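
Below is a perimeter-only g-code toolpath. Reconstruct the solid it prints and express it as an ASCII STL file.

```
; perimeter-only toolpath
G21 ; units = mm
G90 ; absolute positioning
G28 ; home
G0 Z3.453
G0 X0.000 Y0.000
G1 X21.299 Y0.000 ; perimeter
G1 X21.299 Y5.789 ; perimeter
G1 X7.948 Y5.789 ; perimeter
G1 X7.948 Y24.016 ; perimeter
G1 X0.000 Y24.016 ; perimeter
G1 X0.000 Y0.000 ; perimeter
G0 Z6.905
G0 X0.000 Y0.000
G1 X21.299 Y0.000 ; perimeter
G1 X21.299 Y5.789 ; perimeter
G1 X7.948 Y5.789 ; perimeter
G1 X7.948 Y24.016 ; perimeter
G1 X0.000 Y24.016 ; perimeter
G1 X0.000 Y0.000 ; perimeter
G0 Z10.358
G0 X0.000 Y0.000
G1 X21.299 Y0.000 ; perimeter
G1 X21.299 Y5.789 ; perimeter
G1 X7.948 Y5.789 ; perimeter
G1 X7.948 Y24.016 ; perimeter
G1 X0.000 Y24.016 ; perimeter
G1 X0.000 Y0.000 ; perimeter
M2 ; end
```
solid part
  facet normal 0.0000 0.0000 -1.0000
    outer loop
      vertex 21.299 5.789 0.000
      vertex 21.299 0.000 0.000
      vertex 0.000 0.000 0.000
    endloop
  endfacet
  facet normal 0.0000 0.0000 -1.0000
    outer loop
      vertex 7.948 5.789 0.000
      vertex 21.299 5.789 0.000
      vertex 0.000 0.000 0.000
    endloop
  endfacet
  facet normal 0.0000 0.0000 -1.0000
    outer loop
      vertex 7.948 24.016 0.000
      vertex 7.948 5.789 0.000
      vertex 0.000 0.000 0.000
    endloop
  endfacet
  facet normal 0.0000 0.0000 -1.0000
    outer loop
      vertex 0.000 24.016 0.000
      vertex 7.948 24.016 0.000
      vertex 0.000 0.000 0.000
    endloop
  endfacet
  facet normal 0.0000 0.0000 1.0000
    outer loop
      vertex 0.000 0.000 10.358
      vertex 21.299 0.000 10.358
      vertex 21.299 5.789 10.358
    endloop
  endfacet
  facet normal 0.0000 0.0000 1.0000
    outer loop
      vertex 0.000 0.000 10.358
      vertex 21.299 5.789 10.358
      vertex 7.948 5.789 10.358
    endloop
  endfacet
  facet normal 0.0000 0.0000 1.0000
    outer loop
      vertex 0.000 0.000 10.358
      vertex 7.948 5.789 10.358
      vertex 7.948 24.016 10.358
    endloop
  endfacet
  facet normal 0.0000 0.0000 1.0000
    outer loop
      vertex 0.000 0.000 10.358
      vertex 7.948 24.016 10.358
      vertex 0.000 24.016 10.358
    endloop
  endfacet
  facet normal 0.0000 -1.0000 0.0000
    outer loop
      vertex 0.000 0.000 0.000
      vertex 21.299 0.000 0.000
      vertex 21.299 0.000 10.358
    endloop
  endfacet
  facet normal 0.0000 -1.0000 0.0000
    outer loop
      vertex 0.000 0.000 0.000
      vertex 21.299 0.000 10.358
      vertex 0.000 0.000 10.358
    endloop
  endfacet
  facet normal 1.0000 0.0000 0.0000
    outer loop
      vertex 21.299 0.000 0.000
      vertex 21.299 5.789 0.000
      vertex 21.299 5.789 10.358
    endloop
  endfacet
  facet normal 1.0000 0.0000 0.0000
    outer loop
      vertex 21.299 0.000 0.000
      vertex 21.299 5.789 10.358
      vertex 21.299 0.000 10.358
    endloop
  endfacet
  facet normal 0.0000 1.0000 0.0000
    outer loop
      vertex 21.299 5.789 0.000
      vertex 7.948 5.789 0.000
      vertex 7.948 5.789 10.358
    endloop
  endfacet
  facet normal 0.0000 1.0000 0.0000
    outer loop
      vertex 21.299 5.789 0.000
      vertex 7.948 5.789 10.358
      vertex 21.299 5.789 10.358
    endloop
  endfacet
  facet normal 1.0000 0.0000 0.0000
    outer loop
      vertex 7.948 5.789 0.000
      vertex 7.948 24.016 0.000
      vertex 7.948 24.016 10.358
    endloop
  endfacet
  facet normal 1.0000 0.0000 0.0000
    outer loop
      vertex 7.948 5.789 0.000
      vertex 7.948 24.016 10.358
      vertex 7.948 5.789 10.358
    endloop
  endfacet
  facet normal 0.0000 1.0000 0.0000
    outer loop
      vertex 7.948 24.016 0.000
      vertex 0.000 24.016 0.000
      vertex 0.000 24.016 10.358
    endloop
  endfacet
  facet normal 0.0000 1.0000 0.0000
    outer loop
      vertex 7.948 24.016 0.000
      vertex 0.000 24.016 10.358
      vertex 7.948 24.016 10.358
    endloop
  endfacet
  facet normal -1.0000 0.0000 0.0000
    outer loop
      vertex 0.000 24.016 0.000
      vertex 0.000 0.000 0.000
      vertex 0.000 0.000 10.358
    endloop
  endfacet
  facet normal -1.0000 0.0000 0.0000
    outer loop
      vertex 0.000 24.016 0.000
      vertex 0.000 0.000 10.358
      vertex 0.000 24.016 10.358
    endloop
  endfacet
endsolid part

The G0 Z moves step by Δz≈3.453 mm. Every layer's G1 loop is the same polygon, so the solid is a straight extrusion of it from z=0 to z≈10.4. Closing with flat bottom and top caps and triangulating gives 20 facets — an L-shaped prism: outer 21.3 × 24 mm, arm thicknesses ≈ 5.79 mm (horizontal) and 7.95 mm (vertical), extruded 10.4 mm in z.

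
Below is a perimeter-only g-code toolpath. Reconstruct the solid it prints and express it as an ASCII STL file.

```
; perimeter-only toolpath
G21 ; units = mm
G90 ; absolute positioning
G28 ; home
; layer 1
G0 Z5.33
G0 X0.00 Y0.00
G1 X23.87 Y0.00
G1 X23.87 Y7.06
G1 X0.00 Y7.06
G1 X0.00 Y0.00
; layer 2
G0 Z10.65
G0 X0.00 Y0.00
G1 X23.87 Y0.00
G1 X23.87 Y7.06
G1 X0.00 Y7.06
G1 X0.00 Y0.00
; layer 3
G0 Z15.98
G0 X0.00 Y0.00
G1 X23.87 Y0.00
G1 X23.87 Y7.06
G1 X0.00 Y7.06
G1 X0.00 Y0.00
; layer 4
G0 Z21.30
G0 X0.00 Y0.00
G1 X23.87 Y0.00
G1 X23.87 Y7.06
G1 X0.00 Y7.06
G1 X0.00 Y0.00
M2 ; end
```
solid part
  facet normal 0.0000 0.0000 -1.0000
    outer loop
      vertex 23.87 7.06 0.00
      vertex 23.87 0.00 0.00
      vertex 0.00 0.00 0.00
    endloop
  endfacet
  facet normal 0.0000 0.0000 -1.0000
    outer loop
      vertex 0.00 7.06 0.00
      vertex 23.87 7.06 0.00
      vertex 0.00 0.00 0.00
    endloop
  endfacet
  facet normal 0.0000 0.0000 1.0000
    outer loop
      vertex 0.00 0.00 21.30
      vertex 23.87 0.00 21.30
      vertex 23.87 7.06 21.30
    endloop
  endfacet
  facet normal 0.0000 0.0000 1.0000
    outer loop
      vertex 0.00 0.00 21.30
      vertex 23.87 7.06 21.30
      vertex 0.00 7.06 21.30
    endloop
  endfacet
  facet normal 0.0000 -1.0000 0.0000
    outer loop
      vertex 0.00 0.00 0.00
      vertex 23.87 0.00 0.00
      vertex 23.87 0.00 21.30
    endloop
  endfacet
  facet normal 0.0000 -1.0000 0.0000
    outer loop
      vertex 0.00 0.00 0.00
      vertex 23.87 0.00 21.30
      vertex 0.00 0.00 21.30
    endloop
  endfacet
  facet normal 0.0000 1.0000 0.0000
    outer loop
      vertex 23.87 7.06 21.30
      vertex 23.87 7.06 0.00
      vertex 0.00 7.06 0.00
    endloop
  endfacet
  facet normal 0.0000 1.0000 0.0000
    outer loop
      vertex 0.00 7.06 21.30
      vertex 23.87 7.06 21.30
      vertex 0.00 7.06 0.00
    endloop
  endfacet
  facet normal -1.0000 0.0000 0.0000
    outer loop
      vertex 0.00 7.06 21.30
      vertex 0.00 7.06 0.00
      vertex 0.00 0.00 0.00
    endloop
  endfacet
  facet normal -1.0000 0.0000 0.0000
    outer loop
      vertex 0.00 0.00 21.30
      vertex 0.00 7.06 21.30
      vertex 0.00 0.00 0.00
    endloop
  endfacet
  facet normal 1.0000 0.0000 0.0000
    outer loop
      vertex 23.87 0.00 0.00
      vertex 23.87 7.06 0.00
      vertex 23.87 7.06 21.30
    endloop
  endfacet
  facet normal 1.0000 0.0000 0.0000
    outer loop
      vertex 23.87 0.00 0.00
      vertex 23.87 7.06 21.30
      vertex 23.87 0.00 21.30
    endloop
  endfacet
endsolid part

The G0 Z moves step by Δz≈5.33 mm. Every layer's G1 loop is the same polygon, so the solid is a straight extrusion of it from z=0 to z≈21.3. Closing with flat bottom and top caps and triangulating gives 12 facets — a rectangular box, roughly 23.9 × 7.06 mm footprint and 21.3 mm tall.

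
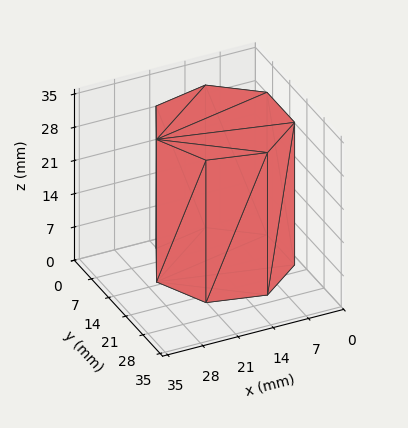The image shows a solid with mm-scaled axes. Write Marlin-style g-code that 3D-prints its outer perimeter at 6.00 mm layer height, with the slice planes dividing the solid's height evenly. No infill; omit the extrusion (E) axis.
Reading the render: the shape is a regular 7-sided prism (a cylinder approximated with 7 flat sides), circumscribed radius ≈ 13 mm, height ≈ 30 mm (dimensions read to the nearest mm from the axis ticks). For the g-code, the solid's height is divided into equal slices at the stated Δz and each level perimeter traced with G1 moves after a G0 lift.

; perimeter-only toolpath
G21 ; units = mm
G90 ; absolute positioning
G28 ; home
; layer 1
G0 Z6.00
G0 X26.00 Y13.00
G1 X21.11 Y23.16
G1 X10.11 Y25.67
G1 X1.29 Y18.64
G1 X1.29 Y7.36
G1 X10.11 Y0.33
G1 X21.11 Y2.84
G1 X26.00 Y13.00
; layer 2
G0 Z12.00
G0 X26.00 Y13.00
G1 X21.11 Y23.16
G1 X10.11 Y25.67
G1 X1.29 Y18.64
G1 X1.29 Y7.36
G1 X10.11 Y0.33
G1 X21.11 Y2.84
G1 X26.00 Y13.00
; layer 3
G0 Z18.00
G0 X26.00 Y13.00
G1 X21.11 Y23.16
G1 X10.11 Y25.67
G1 X1.29 Y18.64
G1 X1.29 Y7.36
G1 X10.11 Y0.33
G1 X21.11 Y2.84
G1 X26.00 Y13.00
; layer 4
G0 Z24.00
G0 X26.00 Y13.00
G1 X21.11 Y23.16
G1 X10.11 Y25.67
G1 X1.29 Y18.64
G1 X1.29 Y7.36
G1 X10.11 Y0.33
G1 X21.11 Y2.84
G1 X26.00 Y13.00
; layer 5
G0 Z30.00
G0 X26.00 Y13.00
G1 X21.11 Y23.16
G1 X10.11 Y25.67
G1 X1.29 Y18.64
G1 X1.29 Y7.36
G1 X10.11 Y0.33
G1 X21.11 Y2.84
G1 X26.00 Y13.00
M2 ; end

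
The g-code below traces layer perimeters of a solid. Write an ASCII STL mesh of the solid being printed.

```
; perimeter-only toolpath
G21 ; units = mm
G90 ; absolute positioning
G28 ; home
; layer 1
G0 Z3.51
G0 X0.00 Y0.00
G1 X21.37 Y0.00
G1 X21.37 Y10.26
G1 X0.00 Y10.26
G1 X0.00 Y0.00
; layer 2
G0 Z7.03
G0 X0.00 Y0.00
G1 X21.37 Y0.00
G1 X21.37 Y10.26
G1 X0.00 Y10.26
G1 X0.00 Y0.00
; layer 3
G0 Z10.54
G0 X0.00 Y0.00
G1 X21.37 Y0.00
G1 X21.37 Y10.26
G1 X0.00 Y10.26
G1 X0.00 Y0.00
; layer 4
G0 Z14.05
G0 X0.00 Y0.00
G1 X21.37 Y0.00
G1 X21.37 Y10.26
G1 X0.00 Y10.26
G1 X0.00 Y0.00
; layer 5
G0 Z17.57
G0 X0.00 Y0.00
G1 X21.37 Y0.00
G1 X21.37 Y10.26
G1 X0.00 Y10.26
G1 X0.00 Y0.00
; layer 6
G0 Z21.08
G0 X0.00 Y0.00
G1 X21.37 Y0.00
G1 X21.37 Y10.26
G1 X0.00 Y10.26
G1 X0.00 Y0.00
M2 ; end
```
solid part
  facet normal 0.0000 0.0000 -1.0000
    outer loop
      vertex 21.37 10.26 0.00
      vertex 21.37 0.00 0.00
      vertex 0.00 0.00 0.00
    endloop
  endfacet
  facet normal 0.0000 0.0000 -1.0000
    outer loop
      vertex 0.00 10.26 0.00
      vertex 21.37 10.26 0.00
      vertex 0.00 0.00 0.00
    endloop
  endfacet
  facet normal 0.0000 0.0000 1.0000
    outer loop
      vertex 0.00 0.00 21.08
      vertex 21.37 0.00 21.08
      vertex 21.37 10.26 21.08
    endloop
  endfacet
  facet normal 0.0000 0.0000 1.0000
    outer loop
      vertex 0.00 0.00 21.08
      vertex 21.37 10.26 21.08
      vertex 0.00 10.26 21.08
    endloop
  endfacet
  facet normal 0.0000 -1.0000 0.0000
    outer loop
      vertex 0.00 0.00 0.00
      vertex 21.37 0.00 0.00
      vertex 21.37 0.00 21.08
    endloop
  endfacet
  facet normal 0.0000 -1.0000 0.0000
    outer loop
      vertex 0.00 0.00 0.00
      vertex 21.37 0.00 21.08
      vertex 0.00 0.00 21.08
    endloop
  endfacet
  facet normal 0.0000 1.0000 0.0000
    outer loop
      vertex 21.37 10.26 21.08
      vertex 21.37 10.26 0.00
      vertex 0.00 10.26 0.00
    endloop
  endfacet
  facet normal 0.0000 1.0000 0.0000
    outer loop
      vertex 0.00 10.26 21.08
      vertex 21.37 10.26 21.08
      vertex 0.00 10.26 0.00
    endloop
  endfacet
  facet normal -1.0000 0.0000 0.0000
    outer loop
      vertex 0.00 10.26 21.08
      vertex 0.00 10.26 0.00
      vertex 0.00 0.00 0.00
    endloop
  endfacet
  facet normal -1.0000 0.0000 0.0000
    outer loop
      vertex 0.00 0.00 21.08
      vertex 0.00 10.26 21.08
      vertex 0.00 0.00 0.00
    endloop
  endfacet
  facet normal 1.0000 0.0000 0.0000
    outer loop
      vertex 21.37 0.00 0.00
      vertex 21.37 10.26 0.00
      vertex 21.37 10.26 21.08
    endloop
  endfacet
  facet normal 1.0000 0.0000 0.0000
    outer loop
      vertex 21.37 0.00 0.00
      vertex 21.37 10.26 21.08
      vertex 21.37 0.00 21.08
    endloop
  endfacet
endsolid part

The G0 Z moves step by Δz≈3.51 mm. Every layer's G1 loop is the same polygon, so the solid is a straight extrusion of it from z=0 to z≈21.1. Closing with flat bottom and top caps and triangulating gives 12 facets — a rectangular box, roughly 21.4 × 10.3 mm footprint and 21.1 mm tall.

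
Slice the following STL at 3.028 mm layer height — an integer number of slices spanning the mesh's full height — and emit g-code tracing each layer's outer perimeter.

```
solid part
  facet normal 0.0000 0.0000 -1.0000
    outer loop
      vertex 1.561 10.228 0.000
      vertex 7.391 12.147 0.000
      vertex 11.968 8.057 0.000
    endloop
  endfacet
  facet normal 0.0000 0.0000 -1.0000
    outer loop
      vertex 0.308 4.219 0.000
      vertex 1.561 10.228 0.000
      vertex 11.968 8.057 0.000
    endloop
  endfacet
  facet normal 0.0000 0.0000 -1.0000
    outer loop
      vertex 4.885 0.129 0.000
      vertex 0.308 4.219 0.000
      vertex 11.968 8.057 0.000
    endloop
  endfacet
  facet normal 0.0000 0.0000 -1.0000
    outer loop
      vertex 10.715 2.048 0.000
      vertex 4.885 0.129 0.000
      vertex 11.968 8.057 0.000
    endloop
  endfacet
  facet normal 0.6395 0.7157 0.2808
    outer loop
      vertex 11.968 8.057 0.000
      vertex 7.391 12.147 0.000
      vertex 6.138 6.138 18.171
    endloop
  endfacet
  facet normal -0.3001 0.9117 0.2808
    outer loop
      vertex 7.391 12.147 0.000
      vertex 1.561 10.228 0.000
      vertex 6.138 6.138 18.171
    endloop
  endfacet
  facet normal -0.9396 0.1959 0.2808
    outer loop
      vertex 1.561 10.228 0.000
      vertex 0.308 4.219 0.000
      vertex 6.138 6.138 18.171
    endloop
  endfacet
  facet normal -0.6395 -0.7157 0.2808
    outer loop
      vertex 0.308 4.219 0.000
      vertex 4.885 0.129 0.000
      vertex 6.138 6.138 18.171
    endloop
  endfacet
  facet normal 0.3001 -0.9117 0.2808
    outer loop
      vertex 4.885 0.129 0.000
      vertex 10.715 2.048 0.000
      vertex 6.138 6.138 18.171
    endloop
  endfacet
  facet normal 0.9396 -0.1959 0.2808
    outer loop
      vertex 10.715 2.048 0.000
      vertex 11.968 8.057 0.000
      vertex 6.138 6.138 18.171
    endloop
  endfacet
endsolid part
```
; perimeter-only toolpath
G21 ; units = mm
G90 ; absolute positioning
G28 ; home
; layer 1
G0 Z3.028
G0 X10.996 Y7.737
G1 X7.182 Y11.146
G1 X2.324 Y9.546
G1 X1.280 Y4.539
G1 X5.094 Y1.130
G1 X9.952 Y2.730
G1 X10.996 Y7.737
; layer 2
G0 Z6.057
G0 X10.025 Y7.417
G1 X6.973 Y10.144
G1 X3.087 Y8.865
G1 X2.251 Y4.859
G1 X5.303 Y2.132
G1 X9.189 Y3.411
G1 X10.025 Y7.417
; layer 3
G0 Z9.085
G0 X9.053 Y7.098
G1 X6.764 Y9.143
G1 X3.849 Y8.183
G1 X3.223 Y5.178
G1 X5.511 Y3.133
G1 X8.427 Y4.093
G1 X9.053 Y7.098
; layer 4
G0 Z12.114
G0 X8.081 Y6.778
G1 X6.556 Y8.141
G1 X4.612 Y7.501
G1 X4.195 Y5.498
G1 X5.720 Y4.135
G1 X7.664 Y4.775
G1 X8.081 Y6.778
; layer 5
G0 Z15.142
G0 X7.110 Y6.458
G1 X6.347 Y7.139
G1 X5.375 Y6.820
G1 X5.166 Y5.818
G1 X5.929 Y5.136
G1 X6.901 Y5.456
G1 X7.110 Y6.458
M2 ; end

The solid is a regular 6-sided pyramid, base circumscribed radius ≈ 6.14 mm, apex at z ≈ 18.2 mm. Slicing at Δz = 3.028 mm — 6 equal slices spanning the solid's height, so layer i sits at z = i·h/6 — gives 5 non-empty perimeters. Each is a 6-segment closed polygon; G0 lifts to the layer z and rapids to the start vertex, then G1 traces the edges. The cross-section shrinks linearly with z (the slice at the apex is degenerate and omitted).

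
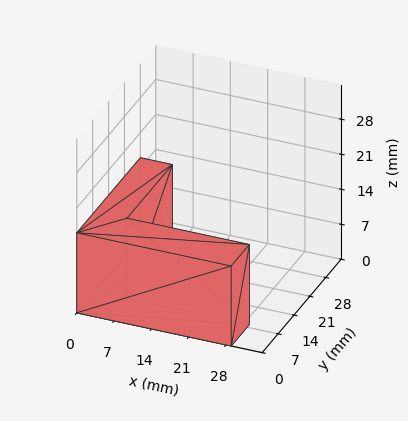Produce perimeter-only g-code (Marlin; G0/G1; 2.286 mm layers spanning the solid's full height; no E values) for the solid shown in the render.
Reading the render: the shape is an L-shaped prism: outer 29 × 28 mm, arm thicknesses ≈ 8 mm (horizontal) and 6 mm (vertical), extruded 16 mm in z (dimensions read to the nearest mm from the axis ticks). For the g-code, the solid's height is divided into equal slices at the stated Δz and each level perimeter traced with G1 moves after a G0 lift.

; perimeter-only toolpath
G21 ; units = mm
G90 ; absolute positioning
G28 ; home
; layer 1
G0 Z2.286
G0 X0.000 Y0.000
G1 X29.000 Y0.000
G1 X29.000 Y8.000
G1 X6.000 Y8.000
G1 X6.000 Y28.000
G1 X0.000 Y28.000
G1 X0.000 Y0.000
; layer 2
G0 Z4.571
G0 X0.000 Y0.000
G1 X29.000 Y0.000
G1 X29.000 Y8.000
G1 X6.000 Y8.000
G1 X6.000 Y28.000
G1 X0.000 Y28.000
G1 X0.000 Y0.000
; layer 3
G0 Z6.857
G0 X0.000 Y0.000
G1 X29.000 Y0.000
G1 X29.000 Y8.000
G1 X6.000 Y8.000
G1 X6.000 Y28.000
G1 X0.000 Y28.000
G1 X0.000 Y0.000
; layer 4
G0 Z9.143
G0 X0.000 Y0.000
G1 X29.000 Y0.000
G1 X29.000 Y8.000
G1 X6.000 Y8.000
G1 X6.000 Y28.000
G1 X0.000 Y28.000
G1 X0.000 Y0.000
; layer 5
G0 Z11.429
G0 X0.000 Y0.000
G1 X29.000 Y0.000
G1 X29.000 Y8.000
G1 X6.000 Y8.000
G1 X6.000 Y28.000
G1 X0.000 Y28.000
G1 X0.000 Y0.000
; layer 6
G0 Z13.714
G0 X0.000 Y0.000
G1 X29.000 Y0.000
G1 X29.000 Y8.000
G1 X6.000 Y8.000
G1 X6.000 Y28.000
G1 X0.000 Y28.000
G1 X0.000 Y0.000
; layer 7
G0 Z16.000
G0 X0.000 Y0.000
G1 X29.000 Y0.000
G1 X29.000 Y8.000
G1 X6.000 Y8.000
G1 X6.000 Y28.000
G1 X0.000 Y28.000
G1 X0.000 Y0.000
M2 ; end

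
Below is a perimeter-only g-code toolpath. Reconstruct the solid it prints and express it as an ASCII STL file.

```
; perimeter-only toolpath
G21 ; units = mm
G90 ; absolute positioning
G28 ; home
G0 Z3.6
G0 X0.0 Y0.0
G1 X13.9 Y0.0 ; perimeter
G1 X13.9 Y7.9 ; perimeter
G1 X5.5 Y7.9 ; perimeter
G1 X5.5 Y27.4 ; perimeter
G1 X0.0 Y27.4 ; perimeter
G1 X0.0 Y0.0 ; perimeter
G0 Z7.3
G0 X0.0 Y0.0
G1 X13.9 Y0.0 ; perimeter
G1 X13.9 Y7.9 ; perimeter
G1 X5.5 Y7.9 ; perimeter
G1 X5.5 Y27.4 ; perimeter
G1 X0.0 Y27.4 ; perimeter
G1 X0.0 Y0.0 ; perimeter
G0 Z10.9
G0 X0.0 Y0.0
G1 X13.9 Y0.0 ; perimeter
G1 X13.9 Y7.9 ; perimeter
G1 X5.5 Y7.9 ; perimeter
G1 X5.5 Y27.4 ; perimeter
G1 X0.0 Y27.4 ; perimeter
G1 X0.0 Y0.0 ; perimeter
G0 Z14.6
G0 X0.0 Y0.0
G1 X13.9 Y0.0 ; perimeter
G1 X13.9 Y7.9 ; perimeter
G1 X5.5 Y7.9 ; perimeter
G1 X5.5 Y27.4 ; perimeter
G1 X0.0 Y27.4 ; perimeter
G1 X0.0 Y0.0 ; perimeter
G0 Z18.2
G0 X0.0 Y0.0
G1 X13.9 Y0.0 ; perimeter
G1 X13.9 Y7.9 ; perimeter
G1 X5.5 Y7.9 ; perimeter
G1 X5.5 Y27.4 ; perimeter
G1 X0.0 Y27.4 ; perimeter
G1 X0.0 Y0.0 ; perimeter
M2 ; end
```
solid part
  facet normal 0.0000 0.0000 -1.0000
    outer loop
      vertex 13.9 7.9 0.0
      vertex 13.9 0.0 0.0
      vertex 0.0 0.0 0.0
    endloop
  endfacet
  facet normal 0.0000 0.0000 -1.0000
    outer loop
      vertex 5.5 7.9 0.0
      vertex 13.9 7.9 0.0
      vertex 0.0 0.0 0.0
    endloop
  endfacet
  facet normal 0.0000 0.0000 -1.0000
    outer loop
      vertex 5.5 27.4 0.0
      vertex 5.5 7.9 0.0
      vertex 0.0 0.0 0.0
    endloop
  endfacet
  facet normal 0.0000 0.0000 -1.0000
    outer loop
      vertex 0.0 27.4 0.0
      vertex 5.5 27.4 0.0
      vertex 0.0 0.0 0.0
    endloop
  endfacet
  facet normal 0.0000 0.0000 1.0000
    outer loop
      vertex 0.0 0.0 18.2
      vertex 13.9 0.0 18.2
      vertex 13.9 7.9 18.2
    endloop
  endfacet
  facet normal 0.0000 0.0000 1.0000
    outer loop
      vertex 0.0 0.0 18.2
      vertex 13.9 7.9 18.2
      vertex 5.5 7.9 18.2
    endloop
  endfacet
  facet normal 0.0000 0.0000 1.0000
    outer loop
      vertex 0.0 0.0 18.2
      vertex 5.5 7.9 18.2
      vertex 5.5 27.4 18.2
    endloop
  endfacet
  facet normal 0.0000 0.0000 1.0000
    outer loop
      vertex 0.0 0.0 18.2
      vertex 5.5 27.4 18.2
      vertex 0.0 27.4 18.2
    endloop
  endfacet
  facet normal 0.0000 -1.0000 0.0000
    outer loop
      vertex 0.0 0.0 0.0
      vertex 13.9 0.0 0.0
      vertex 13.9 0.0 18.2
    endloop
  endfacet
  facet normal 0.0000 -1.0000 0.0000
    outer loop
      vertex 0.0 0.0 0.0
      vertex 13.9 0.0 18.2
      vertex 0.0 0.0 18.2
    endloop
  endfacet
  facet normal 1.0000 0.0000 0.0000
    outer loop
      vertex 13.9 0.0 0.0
      vertex 13.9 7.9 0.0
      vertex 13.9 7.9 18.2
    endloop
  endfacet
  facet normal 1.0000 0.0000 0.0000
    outer loop
      vertex 13.9 0.0 0.0
      vertex 13.9 7.9 18.2
      vertex 13.9 0.0 18.2
    endloop
  endfacet
  facet normal 0.0000 1.0000 0.0000
    outer loop
      vertex 13.9 7.9 0.0
      vertex 5.5 7.9 0.0
      vertex 5.5 7.9 18.2
    endloop
  endfacet
  facet normal 0.0000 1.0000 0.0000
    outer loop
      vertex 13.9 7.9 0.0
      vertex 5.5 7.9 18.2
      vertex 13.9 7.9 18.2
    endloop
  endfacet
  facet normal 1.0000 0.0000 0.0000
    outer loop
      vertex 5.5 7.9 0.0
      vertex 5.5 27.4 0.0
      vertex 5.5 27.4 18.2
    endloop
  endfacet
  facet normal 1.0000 0.0000 0.0000
    outer loop
      vertex 5.5 7.9 0.0
      vertex 5.5 27.4 18.2
      vertex 5.5 7.9 18.2
    endloop
  endfacet
  facet normal 0.0000 1.0000 0.0000
    outer loop
      vertex 5.5 27.4 0.0
      vertex 0.0 27.4 0.0
      vertex 0.0 27.4 18.2
    endloop
  endfacet
  facet normal 0.0000 1.0000 0.0000
    outer loop
      vertex 5.5 27.4 0.0
      vertex 0.0 27.4 18.2
      vertex 5.5 27.4 18.2
    endloop
  endfacet
  facet normal -1.0000 0.0000 0.0000
    outer loop
      vertex 0.0 27.4 0.0
      vertex 0.0 0.0 0.0
      vertex 0.0 0.0 18.2
    endloop
  endfacet
  facet normal -1.0000 0.0000 0.0000
    outer loop
      vertex 0.0 27.4 0.0
      vertex 0.0 0.0 18.2
      vertex 0.0 27.4 18.2
    endloop
  endfacet
endsolid part

The G0 Z moves step by Δz≈3.6 mm. Every layer's G1 loop is the same polygon, so the solid is a straight extrusion of it from z=0 to z≈18.2. Closing with flat bottom and top caps and triangulating gives 20 facets — an L-shaped prism: outer 13.9 × 27.4 mm, arm thicknesses ≈ 7.9 mm (horizontal) and 5.5 mm (vertical), extruded 18.2 mm in z.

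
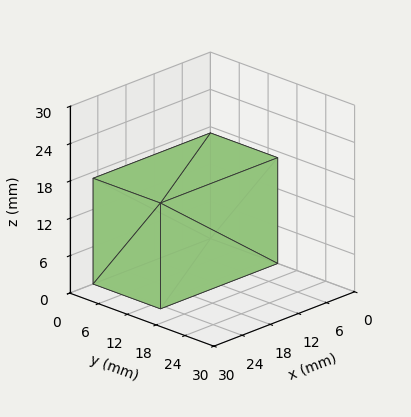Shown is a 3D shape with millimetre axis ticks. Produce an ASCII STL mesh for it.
Reading the render: the shape is a rectangular box, roughly 25 × 14 mm footprint and 17 mm tall (dimensions read to the nearest mm from the axis ticks). For the STL, each face is triangulated and given an outward normal.

solid part
  facet normal 0.0000 0.0000 -1.0000
    outer loop
      vertex 25.00 14.00 0.00
      vertex 25.00 0.00 0.00
      vertex 0.00 0.00 0.00
    endloop
  endfacet
  facet normal 0.0000 0.0000 -1.0000
    outer loop
      vertex 0.00 14.00 0.00
      vertex 25.00 14.00 0.00
      vertex 0.00 0.00 0.00
    endloop
  endfacet
  facet normal 0.0000 0.0000 1.0000
    outer loop
      vertex 0.00 0.00 17.00
      vertex 25.00 0.00 17.00
      vertex 25.00 14.00 17.00
    endloop
  endfacet
  facet normal 0.0000 0.0000 1.0000
    outer loop
      vertex 0.00 0.00 17.00
      vertex 25.00 14.00 17.00
      vertex 0.00 14.00 17.00
    endloop
  endfacet
  facet normal 0.0000 -1.0000 0.0000
    outer loop
      vertex 0.00 0.00 0.00
      vertex 25.00 0.00 0.00
      vertex 25.00 0.00 17.00
    endloop
  endfacet
  facet normal 0.0000 -1.0000 0.0000
    outer loop
      vertex 0.00 0.00 0.00
      vertex 25.00 0.00 17.00
      vertex 0.00 0.00 17.00
    endloop
  endfacet
  facet normal 0.0000 1.0000 0.0000
    outer loop
      vertex 25.00 14.00 17.00
      vertex 25.00 14.00 0.00
      vertex 0.00 14.00 0.00
    endloop
  endfacet
  facet normal 0.0000 1.0000 0.0000
    outer loop
      vertex 0.00 14.00 17.00
      vertex 25.00 14.00 17.00
      vertex 0.00 14.00 0.00
    endloop
  endfacet
  facet normal -1.0000 0.0000 0.0000
    outer loop
      vertex 0.00 14.00 17.00
      vertex 0.00 14.00 0.00
      vertex 0.00 0.00 0.00
    endloop
  endfacet
  facet normal -1.0000 0.0000 0.0000
    outer loop
      vertex 0.00 0.00 17.00
      vertex 0.00 14.00 17.00
      vertex 0.00 0.00 0.00
    endloop
  endfacet
  facet normal 1.0000 0.0000 0.0000
    outer loop
      vertex 25.00 0.00 0.00
      vertex 25.00 14.00 0.00
      vertex 25.00 14.00 17.00
    endloop
  endfacet
  facet normal 1.0000 0.0000 0.0000
    outer loop
      vertex 25.00 0.00 0.00
      vertex 25.00 14.00 17.00
      vertex 25.00 0.00 17.00
    endloop
  endfacet
endsolid part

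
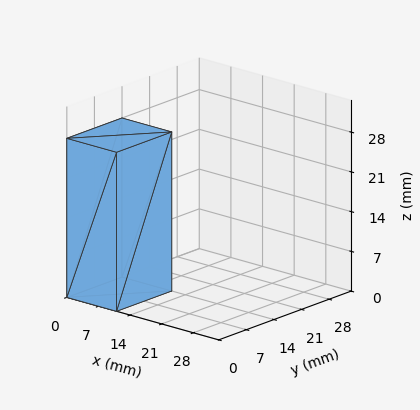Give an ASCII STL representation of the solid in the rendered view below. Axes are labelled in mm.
Reading the render: the shape is a rectangular box, roughly 11 × 14 mm footprint and 28 mm tall (dimensions read to the nearest mm from the axis ticks). For the STL, each face is triangulated and given an outward normal.

solid part
  facet normal 0.0000 0.0000 -1.0000
    outer loop
      vertex 11.000 14.000 0.000
      vertex 11.000 0.000 0.000
      vertex 0.000 0.000 0.000
    endloop
  endfacet
  facet normal 0.0000 0.0000 -1.0000
    outer loop
      vertex 0.000 14.000 0.000
      vertex 11.000 14.000 0.000
      vertex 0.000 0.000 0.000
    endloop
  endfacet
  facet normal 0.0000 0.0000 1.0000
    outer loop
      vertex 0.000 0.000 28.000
      vertex 11.000 0.000 28.000
      vertex 11.000 14.000 28.000
    endloop
  endfacet
  facet normal 0.0000 0.0000 1.0000
    outer loop
      vertex 0.000 0.000 28.000
      vertex 11.000 14.000 28.000
      vertex 0.000 14.000 28.000
    endloop
  endfacet
  facet normal 0.0000 -1.0000 0.0000
    outer loop
      vertex 0.000 0.000 0.000
      vertex 11.000 0.000 0.000
      vertex 11.000 0.000 28.000
    endloop
  endfacet
  facet normal 0.0000 -1.0000 0.0000
    outer loop
      vertex 0.000 0.000 0.000
      vertex 11.000 0.000 28.000
      vertex 0.000 0.000 28.000
    endloop
  endfacet
  facet normal 0.0000 1.0000 0.0000
    outer loop
      vertex 11.000 14.000 28.000
      vertex 11.000 14.000 0.000
      vertex 0.000 14.000 0.000
    endloop
  endfacet
  facet normal 0.0000 1.0000 0.0000
    outer loop
      vertex 0.000 14.000 28.000
      vertex 11.000 14.000 28.000
      vertex 0.000 14.000 0.000
    endloop
  endfacet
  facet normal -1.0000 0.0000 0.0000
    outer loop
      vertex 0.000 14.000 28.000
      vertex 0.000 14.000 0.000
      vertex 0.000 0.000 0.000
    endloop
  endfacet
  facet normal -1.0000 0.0000 0.0000
    outer loop
      vertex 0.000 0.000 28.000
      vertex 0.000 14.000 28.000
      vertex 0.000 0.000 0.000
    endloop
  endfacet
  facet normal 1.0000 0.0000 0.0000
    outer loop
      vertex 11.000 0.000 0.000
      vertex 11.000 14.000 0.000
      vertex 11.000 14.000 28.000
    endloop
  endfacet
  facet normal 1.0000 0.0000 0.0000
    outer loop
      vertex 11.000 0.000 0.000
      vertex 11.000 14.000 28.000
      vertex 11.000 0.000 28.000
    endloop
  endfacet
endsolid part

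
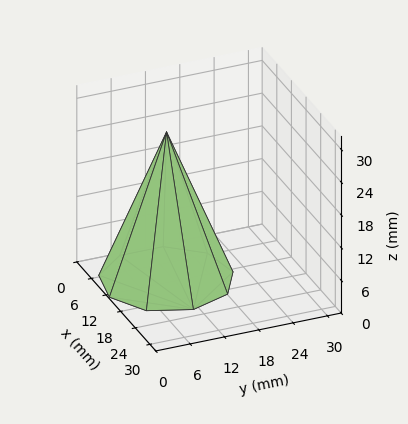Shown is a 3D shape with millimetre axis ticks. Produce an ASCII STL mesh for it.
Reading the render: the shape is a regular 9-sided pyramid, base circumscribed radius ≈ 11 mm, apex at z ≈ 27 mm (dimensions read to the nearest mm from the axis ticks). For the STL, each face is triangulated and given an outward normal.

solid part
  facet normal 0.0000 0.0000 -1.0000
    outer loop
      vertex 12.9 21.8 0.0
      vertex 19.4 18.1 0.0
      vertex 22.0 11.0 0.0
    endloop
  endfacet
  facet normal 0.0000 0.0000 -1.0000
    outer loop
      vertex 5.5 20.5 0.0
      vertex 12.9 21.8 0.0
      vertex 22.0 11.0 0.0
    endloop
  endfacet
  facet normal 0.0000 0.0000 -1.0000
    outer loop
      vertex 0.7 14.8 0.0
      vertex 5.5 20.5 0.0
      vertex 22.0 11.0 0.0
    endloop
  endfacet
  facet normal 0.0000 0.0000 -1.0000
    outer loop
      vertex 0.7 7.2 0.0
      vertex 0.7 14.8 0.0
      vertex 22.0 11.0 0.0
    endloop
  endfacet
  facet normal 0.0000 0.0000 -1.0000
    outer loop
      vertex 5.5 1.5 0.0
      vertex 0.7 7.2 0.0
      vertex 22.0 11.0 0.0
    endloop
  endfacet
  facet normal 0.0000 0.0000 -1.0000
    outer loop
      vertex 12.9 0.2 0.0
      vertex 5.5 1.5 0.0
      vertex 22.0 11.0 0.0
    endloop
  endfacet
  facet normal 0.0000 0.0000 -1.0000
    outer loop
      vertex 19.4 3.9 0.0
      vertex 12.9 0.2 0.0
      vertex 22.0 11.0 0.0
    endloop
  endfacet
  facet normal 0.8770 0.3212 0.3573
    outer loop
      vertex 22.0 11.0 0.0
      vertex 19.4 18.1 0.0
      vertex 11.0 11.0 27.0
    endloop
  endfacet
  facet normal 0.4621 0.8117 0.3572
    outer loop
      vertex 19.4 18.1 0.0
      vertex 12.9 21.8 0.0
      vertex 11.0 11.0 27.0
    endloop
  endfacet
  facet normal -0.1616 0.9201 0.3567
    outer loop
      vertex 12.9 21.8 0.0
      vertex 5.5 20.5 0.0
      vertex 11.0 11.0 27.0
    endloop
  endfacet
  facet normal -0.7144 0.6016 0.3572
    outer loop
      vertex 5.5 20.5 0.0
      vertex 0.7 14.8 0.0
      vertex 11.0 11.0 27.0
    endloop
  endfacet
  facet normal -0.9343 0.0000 0.3564
    outer loop
      vertex 0.7 14.8 0.0
      vertex 0.7 7.2 0.0
      vertex 11.0 11.0 27.0
    endloop
  endfacet
  facet normal -0.7144 -0.6016 0.3572
    outer loop
      vertex 0.7 7.2 0.0
      vertex 5.5 1.5 0.0
      vertex 11.0 11.0 27.0
    endloop
  endfacet
  facet normal -0.1616 -0.9201 0.3567
    outer loop
      vertex 5.5 1.5 0.0
      vertex 12.9 0.2 0.0
      vertex 11.0 11.0 27.0
    endloop
  endfacet
  facet normal 0.4621 -0.8117 0.3572
    outer loop
      vertex 12.9 0.2 0.0
      vertex 19.4 3.9 0.0
      vertex 11.0 11.0 27.0
    endloop
  endfacet
  facet normal 0.8770 -0.3212 0.3573
    outer loop
      vertex 19.4 3.9 0.0
      vertex 22.0 11.0 0.0
      vertex 11.0 11.0 27.0
    endloop
  endfacet
endsolid part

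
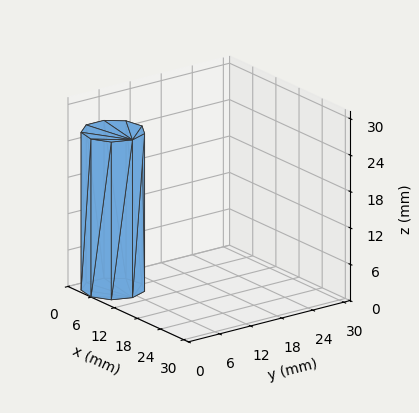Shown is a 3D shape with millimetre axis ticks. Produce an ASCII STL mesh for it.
Reading the render: the shape is a regular 9-sided prism (a cylinder approximated with 9 flat sides), circumscribed radius ≈ 5 mm, height ≈ 26 mm (dimensions read to the nearest mm from the axis ticks). For the STL, each face is triangulated and given an outward normal.

solid part
  facet normal 0.0000 0.0000 -1.0000
    outer loop
      vertex 5.868 9.924 0.000
      vertex 8.830 8.214 0.000
      vertex 10.000 5.000 0.000
    endloop
  endfacet
  facet normal 0.0000 0.0000 -1.0000
    outer loop
      vertex 2.500 9.330 0.000
      vertex 5.868 9.924 0.000
      vertex 10.000 5.000 0.000
    endloop
  endfacet
  facet normal 0.0000 0.0000 -1.0000
    outer loop
      vertex 0.302 6.710 0.000
      vertex 2.500 9.330 0.000
      vertex 10.000 5.000 0.000
    endloop
  endfacet
  facet normal 0.0000 0.0000 -1.0000
    outer loop
      vertex 0.302 3.290 0.000
      vertex 0.302 6.710 0.000
      vertex 10.000 5.000 0.000
    endloop
  endfacet
  facet normal 0.0000 0.0000 -1.0000
    outer loop
      vertex 2.500 0.670 0.000
      vertex 0.302 3.290 0.000
      vertex 10.000 5.000 0.000
    endloop
  endfacet
  facet normal 0.0000 0.0000 -1.0000
    outer loop
      vertex 5.868 0.076 0.000
      vertex 2.500 0.670 0.000
      vertex 10.000 5.000 0.000
    endloop
  endfacet
  facet normal 0.0000 0.0000 -1.0000
    outer loop
      vertex 8.830 1.786 0.000
      vertex 5.868 0.076 0.000
      vertex 10.000 5.000 0.000
    endloop
  endfacet
  facet normal 0.0000 0.0000 1.0000
    outer loop
      vertex 10.000 5.000 26.000
      vertex 8.830 8.214 26.000
      vertex 5.868 9.924 26.000
    endloop
  endfacet
  facet normal 0.0000 0.0000 1.0000
    outer loop
      vertex 10.000 5.000 26.000
      vertex 5.868 9.924 26.000
      vertex 2.500 9.330 26.000
    endloop
  endfacet
  facet normal 0.0000 0.0000 1.0000
    outer loop
      vertex 10.000 5.000 26.000
      vertex 2.500 9.330 26.000
      vertex 0.302 6.710 26.000
    endloop
  endfacet
  facet normal 0.0000 0.0000 1.0000
    outer loop
      vertex 10.000 5.000 26.000
      vertex 0.302 6.710 26.000
      vertex 0.302 3.290 26.000
    endloop
  endfacet
  facet normal 0.0000 0.0000 1.0000
    outer loop
      vertex 10.000 5.000 26.000
      vertex 0.302 3.290 26.000
      vertex 2.500 0.670 26.000
    endloop
  endfacet
  facet normal 0.0000 0.0000 1.0000
    outer loop
      vertex 10.000 5.000 26.000
      vertex 2.500 0.670 26.000
      vertex 5.868 0.076 26.000
    endloop
  endfacet
  facet normal 0.0000 0.0000 1.0000
    outer loop
      vertex 10.000 5.000 26.000
      vertex 5.868 0.076 26.000
      vertex 8.830 1.786 26.000
    endloop
  endfacet
  facet normal 0.9397 0.3421 0.0000
    outer loop
      vertex 10.000 5.000 0.000
      vertex 8.830 8.214 0.000
      vertex 8.830 8.214 26.000
    endloop
  endfacet
  facet normal 0.9397 0.3421 0.0000
    outer loop
      vertex 10.000 5.000 0.000
      vertex 8.830 8.214 26.000
      vertex 10.000 5.000 26.000
    endloop
  endfacet
  facet normal 0.5000 0.8660 0.0000
    outer loop
      vertex 8.830 8.214 0.000
      vertex 5.868 9.924 0.000
      vertex 5.868 9.924 26.000
    endloop
  endfacet
  facet normal 0.5000 0.8660 0.0000
    outer loop
      vertex 8.830 8.214 0.000
      vertex 5.868 9.924 26.000
      vertex 8.830 8.214 26.000
    endloop
  endfacet
  facet normal -0.1737 0.9848 0.0000
    outer loop
      vertex 5.868 9.924 0.000
      vertex 2.500 9.330 0.000
      vertex 2.500 9.330 26.000
    endloop
  endfacet
  facet normal -0.1737 0.9848 0.0000
    outer loop
      vertex 5.868 9.924 0.000
      vertex 2.500 9.330 26.000
      vertex 5.868 9.924 26.000
    endloop
  endfacet
  facet normal -0.7661 0.6427 0.0000
    outer loop
      vertex 2.500 9.330 0.000
      vertex 0.302 6.710 0.000
      vertex 0.302 6.710 26.000
    endloop
  endfacet
  facet normal -0.7661 0.6427 0.0000
    outer loop
      vertex 2.500 9.330 0.000
      vertex 0.302 6.710 26.000
      vertex 2.500 9.330 26.000
    endloop
  endfacet
  facet normal -1.0000 0.0000 0.0000
    outer loop
      vertex 0.302 6.710 0.000
      vertex 0.302 3.290 0.000
      vertex 0.302 3.290 26.000
    endloop
  endfacet
  facet normal -1.0000 0.0000 0.0000
    outer loop
      vertex 0.302 6.710 0.000
      vertex 0.302 3.290 26.000
      vertex 0.302 6.710 26.000
    endloop
  endfacet
  facet normal -0.7661 -0.6427 0.0000
    outer loop
      vertex 0.302 3.290 0.000
      vertex 2.500 0.670 0.000
      vertex 2.500 0.670 26.000
    endloop
  endfacet
  facet normal -0.7661 -0.6427 0.0000
    outer loop
      vertex 0.302 3.290 0.000
      vertex 2.500 0.670 26.000
      vertex 0.302 3.290 26.000
    endloop
  endfacet
  facet normal -0.1737 -0.9848 0.0000
    outer loop
      vertex 2.500 0.670 0.000
      vertex 5.868 0.076 0.000
      vertex 5.868 0.076 26.000
    endloop
  endfacet
  facet normal -0.1737 -0.9848 0.0000
    outer loop
      vertex 2.500 0.670 0.000
      vertex 5.868 0.076 26.000
      vertex 2.500 0.670 26.000
    endloop
  endfacet
  facet normal 0.5000 -0.8660 0.0000
    outer loop
      vertex 5.868 0.076 0.000
      vertex 8.830 1.786 0.000
      vertex 8.830 1.786 26.000
    endloop
  endfacet
  facet normal 0.5000 -0.8660 0.0000
    outer loop
      vertex 5.868 0.076 0.000
      vertex 8.830 1.786 26.000
      vertex 5.868 0.076 26.000
    endloop
  endfacet
  facet normal 0.9397 -0.3421 0.0000
    outer loop
      vertex 8.830 1.786 0.000
      vertex 10.000 5.000 0.000
      vertex 10.000 5.000 26.000
    endloop
  endfacet
  facet normal 0.9397 -0.3421 0.0000
    outer loop
      vertex 8.830 1.786 0.000
      vertex 10.000 5.000 26.000
      vertex 8.830 1.786 26.000
    endloop
  endfacet
endsolid part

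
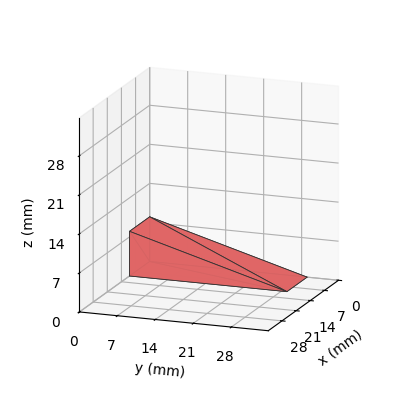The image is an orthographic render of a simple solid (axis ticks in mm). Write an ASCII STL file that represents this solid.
Reading the render: the shape is a wedge (ramp): 10 × 29 mm base, rising to 8 mm along the y=0 edge and sloping linearly to z=0 at y=29 (dimensions read to the nearest mm from the axis ticks). For the STL, each face is triangulated and given an outward normal.

solid part
  facet normal 0.0000 0.0000 -1.0000
    outer loop
      vertex 10.000 29.000 0.000
      vertex 10.000 0.000 0.000
      vertex 0.000 0.000 0.000
    endloop
  endfacet
  facet normal 0.0000 0.0000 -1.0000
    outer loop
      vertex 0.000 29.000 0.000
      vertex 10.000 29.000 0.000
      vertex 0.000 0.000 0.000
    endloop
  endfacet
  facet normal 0.0000 -1.0000 0.0000
    outer loop
      vertex 0.000 0.000 0.000
      vertex 10.000 0.000 0.000
      vertex 10.000 0.000 8.000
    endloop
  endfacet
  facet normal 0.0000 -1.0000 0.0000
    outer loop
      vertex 0.000 0.000 0.000
      vertex 10.000 0.000 8.000
      vertex 0.000 0.000 8.000
    endloop
  endfacet
  facet normal 0.0000 0.2659 0.9640
    outer loop
      vertex 0.000 0.000 8.000
      vertex 10.000 0.000 8.000
      vertex 10.000 29.000 0.000
    endloop
  endfacet
  facet normal 0.0000 0.2659 0.9640
    outer loop
      vertex 0.000 0.000 8.000
      vertex 10.000 29.000 0.000
      vertex 0.000 29.000 0.000
    endloop
  endfacet
  facet normal -1.0000 0.0000 0.0000
    outer loop
      vertex 0.000 0.000 8.000
      vertex 0.000 29.000 0.000
      vertex 0.000 0.000 0.000
    endloop
  endfacet
  facet normal 1.0000 0.0000 0.0000
    outer loop
      vertex 10.000 0.000 0.000
      vertex 10.000 29.000 0.000
      vertex 10.000 0.000 8.000
    endloop
  endfacet
endsolid part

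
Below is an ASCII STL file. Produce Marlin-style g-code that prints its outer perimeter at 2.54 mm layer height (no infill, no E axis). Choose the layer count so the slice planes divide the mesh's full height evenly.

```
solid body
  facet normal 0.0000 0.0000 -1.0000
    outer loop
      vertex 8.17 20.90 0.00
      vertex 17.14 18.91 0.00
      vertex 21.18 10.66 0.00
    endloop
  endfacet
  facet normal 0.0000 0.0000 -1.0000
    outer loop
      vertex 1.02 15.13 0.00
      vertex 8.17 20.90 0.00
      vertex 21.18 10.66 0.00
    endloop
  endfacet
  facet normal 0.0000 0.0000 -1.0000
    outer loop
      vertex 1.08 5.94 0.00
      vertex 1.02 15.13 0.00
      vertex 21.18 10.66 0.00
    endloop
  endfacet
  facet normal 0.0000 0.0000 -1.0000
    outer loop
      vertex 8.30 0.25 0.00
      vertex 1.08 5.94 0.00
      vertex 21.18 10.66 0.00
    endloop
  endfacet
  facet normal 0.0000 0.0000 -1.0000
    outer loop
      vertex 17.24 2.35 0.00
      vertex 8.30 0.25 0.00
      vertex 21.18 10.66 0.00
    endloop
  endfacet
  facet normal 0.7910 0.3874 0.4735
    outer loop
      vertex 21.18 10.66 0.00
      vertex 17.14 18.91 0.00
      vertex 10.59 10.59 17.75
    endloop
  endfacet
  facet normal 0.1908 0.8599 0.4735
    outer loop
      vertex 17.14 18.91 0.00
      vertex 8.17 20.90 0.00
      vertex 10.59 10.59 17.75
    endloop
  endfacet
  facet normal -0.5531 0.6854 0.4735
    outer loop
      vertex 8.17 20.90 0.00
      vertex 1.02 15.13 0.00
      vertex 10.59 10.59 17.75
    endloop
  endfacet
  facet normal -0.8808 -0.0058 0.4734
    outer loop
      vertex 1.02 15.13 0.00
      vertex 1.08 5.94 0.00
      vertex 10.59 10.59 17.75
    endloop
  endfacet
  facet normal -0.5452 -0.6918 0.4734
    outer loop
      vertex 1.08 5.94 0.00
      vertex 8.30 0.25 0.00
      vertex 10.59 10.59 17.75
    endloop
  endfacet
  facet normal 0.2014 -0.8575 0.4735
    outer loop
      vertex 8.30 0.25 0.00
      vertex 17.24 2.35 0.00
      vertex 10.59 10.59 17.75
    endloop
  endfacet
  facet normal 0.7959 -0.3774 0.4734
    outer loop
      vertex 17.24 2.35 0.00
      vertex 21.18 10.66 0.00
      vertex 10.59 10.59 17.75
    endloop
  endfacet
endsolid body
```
; perimeter-only toolpath
G21 ; units = mm
G90 ; absolute positioning
G28 ; home
; layer 1
G0 Z2.54
G0 X19.67 Y10.65
G1 X16.20 Y17.72
G1 X8.52 Y19.43
G1 X2.39 Y14.48
G1 X2.44 Y6.60
G1 X8.63 Y1.73
G1 X16.29 Y3.53
G1 X19.67 Y10.65
; layer 2
G0 Z5.07
G0 X18.15 Y10.64
G1 X15.27 Y16.53
G1 X8.86 Y17.95
G1 X3.75 Y13.83
G1 X3.80 Y7.27
G1 X8.95 Y3.20
G1 X15.34 Y4.70
G1 X18.15 Y10.64
; layer 3
G0 Z7.61
G0 X16.64 Y10.63
G1 X14.33 Y15.34
G1 X9.21 Y16.48
G1 X5.12 Y13.18
G1 X5.16 Y7.93
G1 X9.28 Y4.68
G1 X14.39 Y5.88
G1 X16.64 Y10.63
; layer 4
G0 Z10.14
G0 X15.13 Y10.62
G1 X13.40 Y14.16
G1 X9.55 Y15.01
G1 X6.49 Y12.54
G1 X6.51 Y8.60
G1 X9.61 Y6.16
G1 X13.44 Y7.06
G1 X15.13 Y10.62
; layer 5
G0 Z12.68
G0 X13.62 Y10.61
G1 X12.46 Y12.97
G1 X9.90 Y13.54
G1 X7.86 Y11.89
G1 X7.87 Y9.26
G1 X9.94 Y7.64
G1 X12.49 Y8.24
G1 X13.62 Y10.61
; layer 6
G0 Z15.21
G0 X12.10 Y10.60
G1 X11.53 Y11.78
G1 X10.24 Y12.06
G1 X9.22 Y11.24
G1 X9.23 Y9.93
G1 X10.26 Y9.11
G1 X11.54 Y9.41
G1 X12.10 Y10.60
M2 ; end

The solid is a regular 7-sided pyramid, base circumscribed radius ≈ 10.6 mm, apex at z ≈ 17.8 mm. Slicing at Δz = 2.54 mm — 7 equal slices spanning the solid's height, so layer i sits at z = i·h/7 — gives 6 non-empty perimeters. Each is a 7-segment closed polygon; G0 lifts to the layer z and rapids to the start vertex, then G1 traces the edges. The cross-section shrinks linearly with z (the slice at the apex is degenerate and omitted).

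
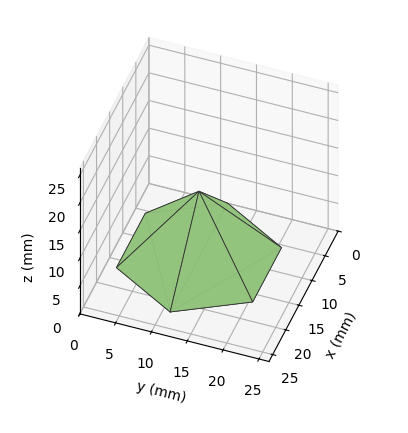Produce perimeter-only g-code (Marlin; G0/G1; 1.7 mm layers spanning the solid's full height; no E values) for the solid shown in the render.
Reading the render: the shape is a regular 6-sided pyramid, base circumscribed radius ≈ 11 mm, apex at z ≈ 12 mm (dimensions read to the nearest mm from the axis ticks). For the g-code, the solid's height is divided into equal slices at the stated Δz and each level perimeter traced with G1 moves after a G0 lift.

; perimeter-only toolpath
G21 ; units = mm
G90 ; absolute positioning
G28 ; home
; layer 1
G0 Z1.7
G0 X20.4 Y11.0
G1 X15.7 Y19.1
G1 X6.3 Y19.1
G1 X1.6 Y11.0
G1 X6.3 Y2.9
G1 X15.7 Y2.9
G1 X20.4 Y11.0
; layer 2
G0 Z3.4
G0 X18.9 Y11.0
G1 X14.9 Y17.8
G1 X7.1 Y17.8
G1 X3.1 Y11.0
G1 X7.1 Y4.2
G1 X14.9 Y4.2
G1 X18.9 Y11.0
; layer 3
G0 Z5.1
G0 X17.3 Y11.0
G1 X14.1 Y16.4
G1 X7.9 Y16.4
G1 X4.7 Y11.0
G1 X7.9 Y5.6
G1 X14.1 Y5.6
G1 X17.3 Y11.0
; layer 4
G0 Z6.9
G0 X15.7 Y11.0
G1 X13.4 Y15.1
G1 X8.6 Y15.1
G1 X6.3 Y11.0
G1 X8.6 Y6.9
G1 X13.4 Y6.9
G1 X15.7 Y11.0
; layer 5
G0 Z8.6
G0 X14.1 Y11.0
G1 X12.6 Y13.7
G1 X9.4 Y13.7
G1 X7.9 Y11.0
G1 X9.4 Y8.3
G1 X12.6 Y8.3
G1 X14.1 Y11.0
; layer 6
G0 Z10.3
G0 X12.6 Y11.0
G1 X11.8 Y12.4
G1 X10.2 Y12.4
G1 X9.4 Y11.0
G1 X10.2 Y9.6
G1 X11.8 Y9.6
G1 X12.6 Y11.0
M2 ; end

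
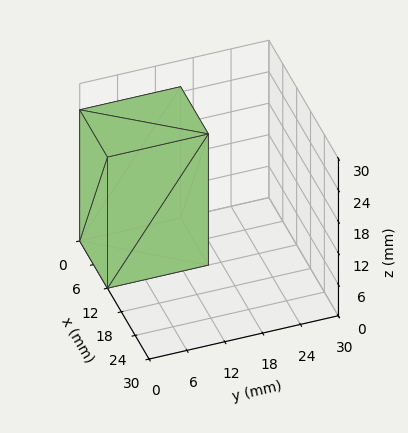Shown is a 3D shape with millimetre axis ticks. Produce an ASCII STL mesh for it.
Reading the render: the shape is a rectangular box, roughly 12 × 16 mm footprint and 25 mm tall (dimensions read to the nearest mm from the axis ticks). For the STL, each face is triangulated and given an outward normal.

solid part
  facet normal 0.0000 0.0000 -1.0000
    outer loop
      vertex 12.000 16.000 0.000
      vertex 12.000 0.000 0.000
      vertex 0.000 0.000 0.000
    endloop
  endfacet
  facet normal 0.0000 0.0000 -1.0000
    outer loop
      vertex 0.000 16.000 0.000
      vertex 12.000 16.000 0.000
      vertex 0.000 0.000 0.000
    endloop
  endfacet
  facet normal 0.0000 0.0000 1.0000
    outer loop
      vertex 0.000 0.000 25.000
      vertex 12.000 0.000 25.000
      vertex 12.000 16.000 25.000
    endloop
  endfacet
  facet normal 0.0000 0.0000 1.0000
    outer loop
      vertex 0.000 0.000 25.000
      vertex 12.000 16.000 25.000
      vertex 0.000 16.000 25.000
    endloop
  endfacet
  facet normal 0.0000 -1.0000 0.0000
    outer loop
      vertex 0.000 0.000 0.000
      vertex 12.000 0.000 0.000
      vertex 12.000 0.000 25.000
    endloop
  endfacet
  facet normal 0.0000 -1.0000 0.0000
    outer loop
      vertex 0.000 0.000 0.000
      vertex 12.000 0.000 25.000
      vertex 0.000 0.000 25.000
    endloop
  endfacet
  facet normal 0.0000 1.0000 0.0000
    outer loop
      vertex 12.000 16.000 25.000
      vertex 12.000 16.000 0.000
      vertex 0.000 16.000 0.000
    endloop
  endfacet
  facet normal 0.0000 1.0000 0.0000
    outer loop
      vertex 0.000 16.000 25.000
      vertex 12.000 16.000 25.000
      vertex 0.000 16.000 0.000
    endloop
  endfacet
  facet normal -1.0000 0.0000 0.0000
    outer loop
      vertex 0.000 16.000 25.000
      vertex 0.000 16.000 0.000
      vertex 0.000 0.000 0.000
    endloop
  endfacet
  facet normal -1.0000 0.0000 0.0000
    outer loop
      vertex 0.000 0.000 25.000
      vertex 0.000 16.000 25.000
      vertex 0.000 0.000 0.000
    endloop
  endfacet
  facet normal 1.0000 0.0000 0.0000
    outer loop
      vertex 12.000 0.000 0.000
      vertex 12.000 16.000 0.000
      vertex 12.000 16.000 25.000
    endloop
  endfacet
  facet normal 1.0000 0.0000 0.0000
    outer loop
      vertex 12.000 0.000 0.000
      vertex 12.000 16.000 25.000
      vertex 12.000 0.000 25.000
    endloop
  endfacet
endsolid part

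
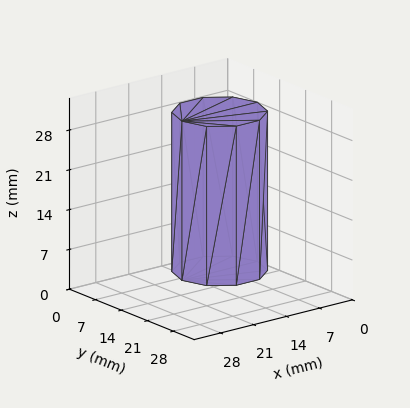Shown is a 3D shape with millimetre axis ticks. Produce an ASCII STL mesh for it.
Reading the render: the shape is a regular 10-sided prism (a cylinder approximated with 10 flat sides), circumscribed radius ≈ 8 mm, height ≈ 28 mm (dimensions read to the nearest mm from the axis ticks). For the STL, each face is triangulated and given an outward normal.

solid part
  facet normal 0.0000 0.0000 -1.0000
    outer loop
      vertex 10.47 15.61 0.00
      vertex 14.47 12.70 0.00
      vertex 16.00 8.00 0.00
    endloop
  endfacet
  facet normal 0.0000 0.0000 -1.0000
    outer loop
      vertex 5.53 15.61 0.00
      vertex 10.47 15.61 0.00
      vertex 16.00 8.00 0.00
    endloop
  endfacet
  facet normal 0.0000 0.0000 -1.0000
    outer loop
      vertex 1.53 12.70 0.00
      vertex 5.53 15.61 0.00
      vertex 16.00 8.00 0.00
    endloop
  endfacet
  facet normal 0.0000 0.0000 -1.0000
    outer loop
      vertex 0.00 8.00 0.00
      vertex 1.53 12.70 0.00
      vertex 16.00 8.00 0.00
    endloop
  endfacet
  facet normal 0.0000 0.0000 -1.0000
    outer loop
      vertex 1.53 3.30 0.00
      vertex 0.00 8.00 0.00
      vertex 16.00 8.00 0.00
    endloop
  endfacet
  facet normal 0.0000 0.0000 -1.0000
    outer loop
      vertex 5.53 0.39 0.00
      vertex 1.53 3.30 0.00
      vertex 16.00 8.00 0.00
    endloop
  endfacet
  facet normal 0.0000 0.0000 -1.0000
    outer loop
      vertex 10.47 0.39 0.00
      vertex 5.53 0.39 0.00
      vertex 16.00 8.00 0.00
    endloop
  endfacet
  facet normal 0.0000 0.0000 -1.0000
    outer loop
      vertex 14.47 3.30 0.00
      vertex 10.47 0.39 0.00
      vertex 16.00 8.00 0.00
    endloop
  endfacet
  facet normal 0.0000 0.0000 1.0000
    outer loop
      vertex 16.00 8.00 28.00
      vertex 14.47 12.70 28.00
      vertex 10.47 15.61 28.00
    endloop
  endfacet
  facet normal 0.0000 0.0000 1.0000
    outer loop
      vertex 16.00 8.00 28.00
      vertex 10.47 15.61 28.00
      vertex 5.53 15.61 28.00
    endloop
  endfacet
  facet normal 0.0000 0.0000 1.0000
    outer loop
      vertex 16.00 8.00 28.00
      vertex 5.53 15.61 28.00
      vertex 1.53 12.70 28.00
    endloop
  endfacet
  facet normal 0.0000 0.0000 1.0000
    outer loop
      vertex 16.00 8.00 28.00
      vertex 1.53 12.70 28.00
      vertex 0.00 8.00 28.00
    endloop
  endfacet
  facet normal 0.0000 0.0000 1.0000
    outer loop
      vertex 16.00 8.00 28.00
      vertex 0.00 8.00 28.00
      vertex 1.53 3.30 28.00
    endloop
  endfacet
  facet normal 0.0000 0.0000 1.0000
    outer loop
      vertex 16.00 8.00 28.00
      vertex 1.53 3.30 28.00
      vertex 5.53 0.39 28.00
    endloop
  endfacet
  facet normal 0.0000 0.0000 1.0000
    outer loop
      vertex 16.00 8.00 28.00
      vertex 5.53 0.39 28.00
      vertex 10.47 0.39 28.00
    endloop
  endfacet
  facet normal 0.0000 0.0000 1.0000
    outer loop
      vertex 16.00 8.00 28.00
      vertex 10.47 0.39 28.00
      vertex 14.47 3.30 28.00
    endloop
  endfacet
  facet normal 0.9509 0.3095 0.0000
    outer loop
      vertex 16.00 8.00 0.00
      vertex 14.47 12.70 0.00
      vertex 14.47 12.70 28.00
    endloop
  endfacet
  facet normal 0.9509 0.3095 0.0000
    outer loop
      vertex 16.00 8.00 0.00
      vertex 14.47 12.70 28.00
      vertex 16.00 8.00 28.00
    endloop
  endfacet
  facet normal 0.5883 0.8086 0.0000
    outer loop
      vertex 14.47 12.70 0.00
      vertex 10.47 15.61 0.00
      vertex 10.47 15.61 28.00
    endloop
  endfacet
  facet normal 0.5883 0.8086 0.0000
    outer loop
      vertex 14.47 12.70 0.00
      vertex 10.47 15.61 28.00
      vertex 14.47 12.70 28.00
    endloop
  endfacet
  facet normal 0.0000 1.0000 0.0000
    outer loop
      vertex 10.47 15.61 0.00
      vertex 5.53 15.61 0.00
      vertex 5.53 15.61 28.00
    endloop
  endfacet
  facet normal 0.0000 1.0000 0.0000
    outer loop
      vertex 10.47 15.61 0.00
      vertex 5.53 15.61 28.00
      vertex 10.47 15.61 28.00
    endloop
  endfacet
  facet normal -0.5883 0.8086 0.0000
    outer loop
      vertex 5.53 15.61 0.00
      vertex 1.53 12.70 0.00
      vertex 1.53 12.70 28.00
    endloop
  endfacet
  facet normal -0.5883 0.8086 0.0000
    outer loop
      vertex 5.53 15.61 0.00
      vertex 1.53 12.70 28.00
      vertex 5.53 15.61 28.00
    endloop
  endfacet
  facet normal -0.9509 0.3095 0.0000
    outer loop
      vertex 1.53 12.70 0.00
      vertex 0.00 8.00 0.00
      vertex 0.00 8.00 28.00
    endloop
  endfacet
  facet normal -0.9509 0.3095 0.0000
    outer loop
      vertex 1.53 12.70 0.00
      vertex 0.00 8.00 28.00
      vertex 1.53 12.70 28.00
    endloop
  endfacet
  facet normal -0.9509 -0.3095 0.0000
    outer loop
      vertex 0.00 8.00 0.00
      vertex 1.53 3.30 0.00
      vertex 1.53 3.30 28.00
    endloop
  endfacet
  facet normal -0.9509 -0.3095 0.0000
    outer loop
      vertex 0.00 8.00 0.00
      vertex 1.53 3.30 28.00
      vertex 0.00 8.00 28.00
    endloop
  endfacet
  facet normal -0.5883 -0.8086 0.0000
    outer loop
      vertex 1.53 3.30 0.00
      vertex 5.53 0.39 0.00
      vertex 5.53 0.39 28.00
    endloop
  endfacet
  facet normal -0.5883 -0.8086 0.0000
    outer loop
      vertex 1.53 3.30 0.00
      vertex 5.53 0.39 28.00
      vertex 1.53 3.30 28.00
    endloop
  endfacet
  facet normal 0.0000 -1.0000 0.0000
    outer loop
      vertex 5.53 0.39 0.00
      vertex 10.47 0.39 0.00
      vertex 10.47 0.39 28.00
    endloop
  endfacet
  facet normal 0.0000 -1.0000 0.0000
    outer loop
      vertex 5.53 0.39 0.00
      vertex 10.47 0.39 28.00
      vertex 5.53 0.39 28.00
    endloop
  endfacet
  facet normal 0.5883 -0.8086 0.0000
    outer loop
      vertex 10.47 0.39 0.00
      vertex 14.47 3.30 0.00
      vertex 14.47 3.30 28.00
    endloop
  endfacet
  facet normal 0.5883 -0.8086 0.0000
    outer loop
      vertex 10.47 0.39 0.00
      vertex 14.47 3.30 28.00
      vertex 10.47 0.39 28.00
    endloop
  endfacet
  facet normal 0.9509 -0.3095 0.0000
    outer loop
      vertex 14.47 3.30 0.00
      vertex 16.00 8.00 0.00
      vertex 16.00 8.00 28.00
    endloop
  endfacet
  facet normal 0.9509 -0.3095 0.0000
    outer loop
      vertex 14.47 3.30 0.00
      vertex 16.00 8.00 28.00
      vertex 14.47 3.30 28.00
    endloop
  endfacet
endsolid part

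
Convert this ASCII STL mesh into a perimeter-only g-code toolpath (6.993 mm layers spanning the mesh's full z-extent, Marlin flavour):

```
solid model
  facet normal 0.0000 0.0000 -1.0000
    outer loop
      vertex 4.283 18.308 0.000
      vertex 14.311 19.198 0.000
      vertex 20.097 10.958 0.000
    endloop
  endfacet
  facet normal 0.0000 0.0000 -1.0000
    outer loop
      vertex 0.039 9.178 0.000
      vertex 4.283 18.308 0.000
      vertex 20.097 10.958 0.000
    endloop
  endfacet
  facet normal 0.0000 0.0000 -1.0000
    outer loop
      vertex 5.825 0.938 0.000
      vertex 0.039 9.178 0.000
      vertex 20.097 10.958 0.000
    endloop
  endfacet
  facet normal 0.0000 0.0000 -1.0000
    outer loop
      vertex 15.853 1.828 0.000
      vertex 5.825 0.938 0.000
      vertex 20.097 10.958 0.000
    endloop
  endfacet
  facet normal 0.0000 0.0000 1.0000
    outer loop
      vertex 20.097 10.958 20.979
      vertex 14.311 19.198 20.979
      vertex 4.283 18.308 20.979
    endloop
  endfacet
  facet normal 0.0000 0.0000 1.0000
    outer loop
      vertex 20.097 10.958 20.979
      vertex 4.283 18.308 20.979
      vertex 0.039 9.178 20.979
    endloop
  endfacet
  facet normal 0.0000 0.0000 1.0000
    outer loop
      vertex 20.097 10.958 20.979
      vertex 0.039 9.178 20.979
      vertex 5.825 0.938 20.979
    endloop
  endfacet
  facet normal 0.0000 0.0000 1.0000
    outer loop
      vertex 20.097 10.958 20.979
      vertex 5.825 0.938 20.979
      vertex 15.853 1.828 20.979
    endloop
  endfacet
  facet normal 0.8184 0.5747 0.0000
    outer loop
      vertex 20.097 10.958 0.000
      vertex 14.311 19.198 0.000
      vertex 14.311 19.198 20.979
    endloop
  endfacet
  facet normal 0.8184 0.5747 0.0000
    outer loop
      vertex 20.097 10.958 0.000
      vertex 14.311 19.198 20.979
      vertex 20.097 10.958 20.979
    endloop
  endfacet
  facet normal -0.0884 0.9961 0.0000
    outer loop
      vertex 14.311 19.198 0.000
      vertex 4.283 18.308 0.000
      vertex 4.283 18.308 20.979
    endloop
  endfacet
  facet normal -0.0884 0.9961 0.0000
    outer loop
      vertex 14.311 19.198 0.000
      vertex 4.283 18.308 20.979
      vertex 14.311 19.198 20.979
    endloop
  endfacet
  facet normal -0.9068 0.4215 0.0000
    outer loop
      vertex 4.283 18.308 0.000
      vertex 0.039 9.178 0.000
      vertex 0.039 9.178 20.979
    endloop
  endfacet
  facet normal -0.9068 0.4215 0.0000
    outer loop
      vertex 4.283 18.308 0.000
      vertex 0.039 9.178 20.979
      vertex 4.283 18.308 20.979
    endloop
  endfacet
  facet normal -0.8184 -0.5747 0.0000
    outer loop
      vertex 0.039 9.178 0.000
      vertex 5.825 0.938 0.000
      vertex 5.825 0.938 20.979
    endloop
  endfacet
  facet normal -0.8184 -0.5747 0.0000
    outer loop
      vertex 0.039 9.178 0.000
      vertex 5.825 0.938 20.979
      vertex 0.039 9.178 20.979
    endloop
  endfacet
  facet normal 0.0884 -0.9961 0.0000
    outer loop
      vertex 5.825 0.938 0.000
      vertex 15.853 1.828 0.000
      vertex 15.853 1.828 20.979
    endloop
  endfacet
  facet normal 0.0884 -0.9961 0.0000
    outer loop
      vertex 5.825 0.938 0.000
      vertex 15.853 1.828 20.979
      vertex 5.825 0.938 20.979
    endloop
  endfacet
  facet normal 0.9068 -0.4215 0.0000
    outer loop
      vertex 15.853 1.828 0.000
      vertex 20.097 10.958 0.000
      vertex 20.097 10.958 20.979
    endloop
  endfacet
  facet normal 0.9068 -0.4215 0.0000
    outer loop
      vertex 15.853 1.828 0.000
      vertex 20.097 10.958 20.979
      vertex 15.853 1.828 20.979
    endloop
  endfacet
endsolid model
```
; perimeter-only toolpath
G21 ; units = mm
G90 ; absolute positioning
G28 ; home
; layer 1
G0 Z6.993
G0 X20.097 Y10.958
G1 X14.311 Y19.198
G1 X4.283 Y18.308
G1 X0.039 Y9.178
G1 X5.825 Y0.938
G1 X15.853 Y1.828
G1 X20.097 Y10.958
; layer 2
G0 Z13.986
G0 X20.097 Y10.958
G1 X14.311 Y19.198
G1 X4.283 Y18.308
G1 X0.039 Y9.178
G1 X5.825 Y0.938
G1 X15.853 Y1.828
G1 X20.097 Y10.958
; layer 3
G0 Z20.979
G0 X20.097 Y10.958
G1 X14.311 Y19.198
G1 X4.283 Y18.308
G1 X0.039 Y9.178
G1 X5.825 Y0.938
G1 X15.853 Y1.828
G1 X20.097 Y10.958
M2 ; end

The solid is a regular 6-sided prism (a cylinder approximated with 6 flat sides), circumscribed radius ≈ 10.1 mm, height ≈ 21 mm. Slicing at Δz = 6.993 mm — 3 equal slices spanning the solid's height, so layer i sits at z = i·h/3 — gives 3 non-empty perimeters. Each is a 6-segment closed polygon; G0 lifts to the layer z and rapids to the start vertex, then G1 traces the edges.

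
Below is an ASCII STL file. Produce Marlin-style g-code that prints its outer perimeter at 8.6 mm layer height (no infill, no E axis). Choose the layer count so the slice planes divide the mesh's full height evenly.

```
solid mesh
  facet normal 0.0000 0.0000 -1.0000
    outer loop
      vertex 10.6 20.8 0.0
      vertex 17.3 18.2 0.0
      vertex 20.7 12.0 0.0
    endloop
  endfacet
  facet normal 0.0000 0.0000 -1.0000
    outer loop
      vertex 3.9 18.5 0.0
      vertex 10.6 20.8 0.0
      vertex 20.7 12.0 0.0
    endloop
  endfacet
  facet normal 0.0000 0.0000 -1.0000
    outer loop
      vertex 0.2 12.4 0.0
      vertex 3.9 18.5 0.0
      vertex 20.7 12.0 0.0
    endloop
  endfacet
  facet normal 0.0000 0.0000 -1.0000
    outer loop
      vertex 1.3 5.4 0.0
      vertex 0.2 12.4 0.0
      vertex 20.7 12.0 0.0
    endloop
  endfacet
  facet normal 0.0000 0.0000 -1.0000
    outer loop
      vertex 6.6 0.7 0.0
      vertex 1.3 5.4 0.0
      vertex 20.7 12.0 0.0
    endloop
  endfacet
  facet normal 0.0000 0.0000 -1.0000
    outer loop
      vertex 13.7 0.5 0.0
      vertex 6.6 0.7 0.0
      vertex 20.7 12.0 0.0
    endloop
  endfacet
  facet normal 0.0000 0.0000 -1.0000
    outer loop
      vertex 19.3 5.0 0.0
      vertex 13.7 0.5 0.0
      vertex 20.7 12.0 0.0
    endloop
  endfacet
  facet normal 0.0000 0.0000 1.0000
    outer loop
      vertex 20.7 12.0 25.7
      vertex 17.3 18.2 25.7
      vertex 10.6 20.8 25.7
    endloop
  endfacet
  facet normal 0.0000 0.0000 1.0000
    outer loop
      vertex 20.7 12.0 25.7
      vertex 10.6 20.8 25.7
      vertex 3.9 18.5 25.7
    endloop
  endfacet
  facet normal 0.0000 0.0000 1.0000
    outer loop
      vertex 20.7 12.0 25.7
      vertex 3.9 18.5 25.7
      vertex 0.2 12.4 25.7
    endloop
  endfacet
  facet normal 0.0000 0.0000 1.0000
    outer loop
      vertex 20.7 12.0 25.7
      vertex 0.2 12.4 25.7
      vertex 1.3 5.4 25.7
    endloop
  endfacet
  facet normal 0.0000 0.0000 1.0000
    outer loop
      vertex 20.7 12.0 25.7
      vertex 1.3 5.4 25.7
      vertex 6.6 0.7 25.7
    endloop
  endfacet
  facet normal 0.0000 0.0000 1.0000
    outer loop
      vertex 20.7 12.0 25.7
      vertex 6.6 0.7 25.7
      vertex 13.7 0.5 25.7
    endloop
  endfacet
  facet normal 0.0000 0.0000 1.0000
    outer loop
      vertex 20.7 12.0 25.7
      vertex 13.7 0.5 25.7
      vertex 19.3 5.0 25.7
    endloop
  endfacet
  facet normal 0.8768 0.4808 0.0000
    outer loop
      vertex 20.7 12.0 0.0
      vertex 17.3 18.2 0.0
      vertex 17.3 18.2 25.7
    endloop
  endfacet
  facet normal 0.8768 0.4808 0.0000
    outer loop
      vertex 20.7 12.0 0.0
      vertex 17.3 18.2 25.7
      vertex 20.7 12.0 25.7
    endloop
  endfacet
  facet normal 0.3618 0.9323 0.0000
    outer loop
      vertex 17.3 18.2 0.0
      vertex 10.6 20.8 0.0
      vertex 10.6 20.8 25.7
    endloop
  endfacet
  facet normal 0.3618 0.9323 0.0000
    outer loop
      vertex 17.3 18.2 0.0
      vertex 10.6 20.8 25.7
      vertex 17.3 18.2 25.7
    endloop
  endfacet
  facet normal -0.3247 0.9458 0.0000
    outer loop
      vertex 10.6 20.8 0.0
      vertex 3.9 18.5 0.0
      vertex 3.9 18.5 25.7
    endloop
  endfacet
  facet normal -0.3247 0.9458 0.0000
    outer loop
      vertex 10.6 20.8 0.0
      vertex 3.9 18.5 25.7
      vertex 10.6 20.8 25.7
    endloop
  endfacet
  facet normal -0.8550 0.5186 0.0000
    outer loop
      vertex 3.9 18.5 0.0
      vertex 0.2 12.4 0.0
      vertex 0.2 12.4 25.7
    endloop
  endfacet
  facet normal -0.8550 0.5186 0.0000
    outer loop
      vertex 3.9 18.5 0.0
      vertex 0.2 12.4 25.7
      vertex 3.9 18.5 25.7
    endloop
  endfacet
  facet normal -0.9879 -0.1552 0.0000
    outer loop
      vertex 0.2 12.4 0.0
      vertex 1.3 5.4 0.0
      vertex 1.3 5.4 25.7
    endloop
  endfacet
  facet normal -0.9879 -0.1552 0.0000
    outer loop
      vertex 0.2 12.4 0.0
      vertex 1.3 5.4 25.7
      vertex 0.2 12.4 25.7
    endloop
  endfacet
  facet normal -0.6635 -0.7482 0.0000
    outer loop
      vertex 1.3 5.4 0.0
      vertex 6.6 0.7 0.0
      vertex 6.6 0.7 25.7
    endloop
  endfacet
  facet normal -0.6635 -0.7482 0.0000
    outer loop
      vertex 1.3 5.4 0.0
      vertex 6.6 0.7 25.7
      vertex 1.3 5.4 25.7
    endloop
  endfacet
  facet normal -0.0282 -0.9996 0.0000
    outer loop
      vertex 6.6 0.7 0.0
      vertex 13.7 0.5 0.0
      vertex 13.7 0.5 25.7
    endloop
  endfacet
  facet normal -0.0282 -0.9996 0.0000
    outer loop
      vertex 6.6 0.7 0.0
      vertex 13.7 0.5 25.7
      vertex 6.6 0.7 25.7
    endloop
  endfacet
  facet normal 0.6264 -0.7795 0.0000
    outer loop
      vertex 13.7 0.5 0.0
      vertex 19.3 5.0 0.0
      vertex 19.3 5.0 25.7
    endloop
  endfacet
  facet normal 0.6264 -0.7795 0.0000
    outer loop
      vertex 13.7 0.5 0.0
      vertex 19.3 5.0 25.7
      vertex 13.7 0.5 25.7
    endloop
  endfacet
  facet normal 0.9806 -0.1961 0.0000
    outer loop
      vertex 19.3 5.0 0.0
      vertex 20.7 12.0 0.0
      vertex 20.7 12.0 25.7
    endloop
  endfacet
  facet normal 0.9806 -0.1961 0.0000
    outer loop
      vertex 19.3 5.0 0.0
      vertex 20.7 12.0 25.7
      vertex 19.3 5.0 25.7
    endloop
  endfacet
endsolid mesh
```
; perimeter-only toolpath
G21 ; units = mm
G90 ; absolute positioning
G28 ; home
; layer 1
G0 Z8.6
G0 X20.7 Y12.0
G1 X17.3 Y18.2
G1 X10.6 Y20.8
G1 X3.9 Y18.5
G1 X0.2 Y12.4
G1 X1.3 Y5.4
G1 X6.6 Y0.7
G1 X13.7 Y0.5
G1 X19.3 Y5.0
G1 X20.7 Y12.0
; layer 2
G0 Z17.1
G0 X20.7 Y12.0
G1 X17.3 Y18.2
G1 X10.6 Y20.8
G1 X3.9 Y18.5
G1 X0.2 Y12.4
G1 X1.3 Y5.4
G1 X6.6 Y0.7
G1 X13.7 Y0.5
G1 X19.3 Y5.0
G1 X20.7 Y12.0
; layer 3
G0 Z25.7
G0 X20.7 Y12.0
G1 X17.3 Y18.2
G1 X10.6 Y20.8
G1 X3.9 Y18.5
G1 X0.2 Y12.4
G1 X1.3 Y5.4
G1 X6.6 Y0.7
G1 X13.7 Y0.5
G1 X19.3 Y5.0
G1 X20.7 Y12.0
M2 ; end

The solid is a regular 9-sided prism (a cylinder approximated with 9 flat sides), circumscribed radius ≈ 10.4 mm, height ≈ 25.7 mm. Slicing at Δz = 8.6 mm — 3 equal slices spanning the solid's height, so layer i sits at z = i·h/3 — gives 3 non-empty perimeters. Each is a 9-segment closed polygon; G0 lifts to the layer z and rapids to the start vertex, then G1 traces the edges.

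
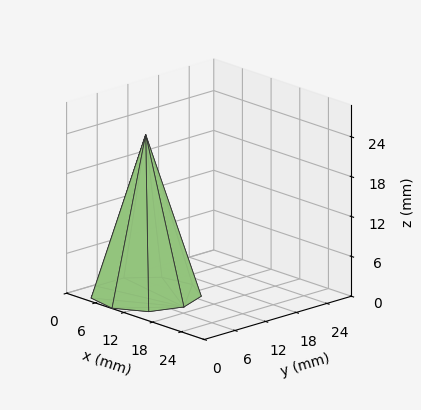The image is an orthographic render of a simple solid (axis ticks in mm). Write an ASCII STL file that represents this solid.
Reading the render: the shape is a regular 9-sided pyramid, base circumscribed radius ≈ 8 mm, apex at z ≈ 24 mm (dimensions read to the nearest mm from the axis ticks). For the STL, each face is triangulated and given an outward normal.

solid part
  facet normal 0.0000 0.0000 -1.0000
    outer loop
      vertex 9.389 15.878 0.000
      vertex 14.128 13.142 0.000
      vertex 16.000 8.000 0.000
    endloop
  endfacet
  facet normal 0.0000 0.0000 -1.0000
    outer loop
      vertex 4.000 14.928 0.000
      vertex 9.389 15.878 0.000
      vertex 16.000 8.000 0.000
    endloop
  endfacet
  facet normal 0.0000 0.0000 -1.0000
    outer loop
      vertex 0.482 10.736 0.000
      vertex 4.000 14.928 0.000
      vertex 16.000 8.000 0.000
    endloop
  endfacet
  facet normal 0.0000 0.0000 -1.0000
    outer loop
      vertex 0.482 5.264 0.000
      vertex 0.482 10.736 0.000
      vertex 16.000 8.000 0.000
    endloop
  endfacet
  facet normal 0.0000 0.0000 -1.0000
    outer loop
      vertex 4.000 1.072 0.000
      vertex 0.482 5.264 0.000
      vertex 16.000 8.000 0.000
    endloop
  endfacet
  facet normal 0.0000 0.0000 -1.0000
    outer loop
      vertex 9.389 0.122 0.000
      vertex 4.000 1.072 0.000
      vertex 16.000 8.000 0.000
    endloop
  endfacet
  facet normal 0.0000 0.0000 -1.0000
    outer loop
      vertex 14.128 2.858 0.000
      vertex 9.389 0.122 0.000
      vertex 16.000 8.000 0.000
    endloop
  endfacet
  facet normal 0.8967 0.3265 0.2989
    outer loop
      vertex 16.000 8.000 0.000
      vertex 14.128 13.142 0.000
      vertex 8.000 8.000 24.000
    endloop
  endfacet
  facet normal 0.4771 0.8264 0.2989
    outer loop
      vertex 14.128 13.142 0.000
      vertex 9.389 15.878 0.000
      vertex 8.000 8.000 24.000
    endloop
  endfacet
  facet normal -0.1657 0.9398 0.2989
    outer loop
      vertex 9.389 15.878 0.000
      vertex 4.000 14.928 0.000
      vertex 8.000 8.000 24.000
    endloop
  endfacet
  facet normal -0.7310 0.6135 0.2989
    outer loop
      vertex 4.000 14.928 0.000
      vertex 0.482 10.736 0.000
      vertex 8.000 8.000 24.000
    endloop
  endfacet
  facet normal -0.9543 0.0000 0.2989
    outer loop
      vertex 0.482 10.736 0.000
      vertex 0.482 5.264 0.000
      vertex 8.000 8.000 24.000
    endloop
  endfacet
  facet normal -0.7310 -0.6135 0.2989
    outer loop
      vertex 0.482 5.264 0.000
      vertex 4.000 1.072 0.000
      vertex 8.000 8.000 24.000
    endloop
  endfacet
  facet normal -0.1657 -0.9398 0.2989
    outer loop
      vertex 4.000 1.072 0.000
      vertex 9.389 0.122 0.000
      vertex 8.000 8.000 24.000
    endloop
  endfacet
  facet normal 0.4771 -0.8264 0.2989
    outer loop
      vertex 9.389 0.122 0.000
      vertex 14.128 2.858 0.000
      vertex 8.000 8.000 24.000
    endloop
  endfacet
  facet normal 0.8967 -0.3265 0.2989
    outer loop
      vertex 14.128 2.858 0.000
      vertex 16.000 8.000 0.000
      vertex 8.000 8.000 24.000
    endloop
  endfacet
endsolid part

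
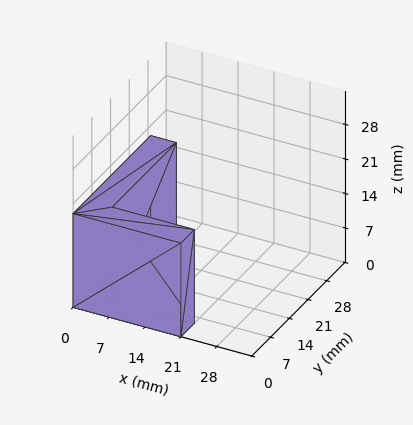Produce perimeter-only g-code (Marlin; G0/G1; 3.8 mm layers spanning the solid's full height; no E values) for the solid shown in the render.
Reading the render: the shape is an L-shaped prism: outer 21 × 29 mm, arm thicknesses ≈ 5 mm (horizontal) and 5 mm (vertical), extruded 19 mm in z (dimensions read to the nearest mm from the axis ticks). For the g-code, the solid's height is divided into equal slices at the stated Δz and each level perimeter traced with G1 moves after a G0 lift.

; perimeter-only toolpath
G21 ; units = mm
G90 ; absolute positioning
G28 ; home
; layer 1
G0 Z3.8
G0 X0.0 Y0.0
G1 X21.0 Y0.0
G1 X21.0 Y5.0
G1 X5.0 Y5.0
G1 X5.0 Y29.0
G1 X0.0 Y29.0
G1 X0.0 Y0.0
; layer 2
G0 Z7.6
G0 X0.0 Y0.0
G1 X21.0 Y0.0
G1 X21.0 Y5.0
G1 X5.0 Y5.0
G1 X5.0 Y29.0
G1 X0.0 Y29.0
G1 X0.0 Y0.0
; layer 3
G0 Z11.4
G0 X0.0 Y0.0
G1 X21.0 Y0.0
G1 X21.0 Y5.0
G1 X5.0 Y5.0
G1 X5.0 Y29.0
G1 X0.0 Y29.0
G1 X0.0 Y0.0
; layer 4
G0 Z15.2
G0 X0.0 Y0.0
G1 X21.0 Y0.0
G1 X21.0 Y5.0
G1 X5.0 Y5.0
G1 X5.0 Y29.0
G1 X0.0 Y29.0
G1 X0.0 Y0.0
; layer 5
G0 Z19.0
G0 X0.0 Y0.0
G1 X21.0 Y0.0
G1 X21.0 Y5.0
G1 X5.0 Y5.0
G1 X5.0 Y29.0
G1 X0.0 Y29.0
G1 X0.0 Y0.0
M2 ; end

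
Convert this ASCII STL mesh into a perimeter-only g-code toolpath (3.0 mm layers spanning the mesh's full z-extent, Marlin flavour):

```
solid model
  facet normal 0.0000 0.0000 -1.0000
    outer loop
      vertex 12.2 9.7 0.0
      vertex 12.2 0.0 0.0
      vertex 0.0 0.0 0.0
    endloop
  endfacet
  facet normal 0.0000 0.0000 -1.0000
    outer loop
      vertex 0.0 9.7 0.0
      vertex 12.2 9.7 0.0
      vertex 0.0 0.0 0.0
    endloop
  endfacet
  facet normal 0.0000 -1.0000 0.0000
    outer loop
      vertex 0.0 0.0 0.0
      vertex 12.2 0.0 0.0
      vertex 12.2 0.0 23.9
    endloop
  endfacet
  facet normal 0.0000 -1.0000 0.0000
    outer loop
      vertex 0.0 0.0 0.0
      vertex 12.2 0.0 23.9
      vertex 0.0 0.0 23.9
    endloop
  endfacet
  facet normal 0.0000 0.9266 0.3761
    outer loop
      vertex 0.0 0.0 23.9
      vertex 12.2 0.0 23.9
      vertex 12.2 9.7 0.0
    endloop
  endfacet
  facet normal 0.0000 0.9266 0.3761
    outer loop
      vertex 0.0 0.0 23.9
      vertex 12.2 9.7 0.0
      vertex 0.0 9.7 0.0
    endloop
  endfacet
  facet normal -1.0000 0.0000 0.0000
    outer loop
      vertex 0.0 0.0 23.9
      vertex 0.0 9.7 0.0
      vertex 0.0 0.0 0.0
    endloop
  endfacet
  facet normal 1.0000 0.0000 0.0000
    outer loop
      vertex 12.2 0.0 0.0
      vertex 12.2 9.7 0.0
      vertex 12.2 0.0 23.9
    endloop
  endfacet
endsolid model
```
; perimeter-only toolpath
G21 ; units = mm
G90 ; absolute positioning
G28 ; home
; layer 1
G0 Z3.0
G0 X0.0 Y0.0
G1 X12.2 Y0.0
G1 X12.2 Y8.5
G1 X0.0 Y8.5
G1 X0.0 Y0.0
; layer 2
G0 Z6.0
G0 X0.0 Y0.0
G1 X12.2 Y0.0
G1 X12.2 Y7.3
G1 X0.0 Y7.3
G1 X0.0 Y0.0
; layer 3
G0 Z9.0
G0 X0.0 Y0.0
G1 X12.2 Y0.0
G1 X12.2 Y6.1
G1 X0.0 Y6.1
G1 X0.0 Y0.0
; layer 4
G0 Z11.9
G0 X0.0 Y0.0
G1 X12.2 Y0.0
G1 X12.2 Y4.8
G1 X0.0 Y4.8
G1 X0.0 Y0.0
; layer 5
G0 Z14.9
G0 X0.0 Y0.0
G1 X12.2 Y0.0
G1 X12.2 Y3.6
G1 X0.0 Y3.6
G1 X0.0 Y0.0
; layer 6
G0 Z17.9
G0 X0.0 Y0.0
G1 X12.2 Y0.0
G1 X12.2 Y2.4
G1 X0.0 Y2.4
G1 X0.0 Y0.0
; layer 7
G0 Z20.9
G0 X0.0 Y0.0
G1 X12.2 Y0.0
G1 X12.2 Y1.2
G1 X0.0 Y1.2
G1 X0.0 Y0.0
M2 ; end

The solid is a wedge (ramp): 12.2 × 9.7 mm base, rising to 23.9 mm along the y=0 edge and sloping linearly to z=0 at y=9.7. Slicing at Δz = 3.0 mm — 8 equal slices spanning the solid's height, so layer i sits at z = i·h/8 — gives 7 non-empty perimeters. Each is a 4-segment closed polygon; G0 lifts to the layer z and rapids to the start vertex, then G1 traces the edges. The cross-section shrinks linearly with z (the slice at the apex is degenerate and omitted).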